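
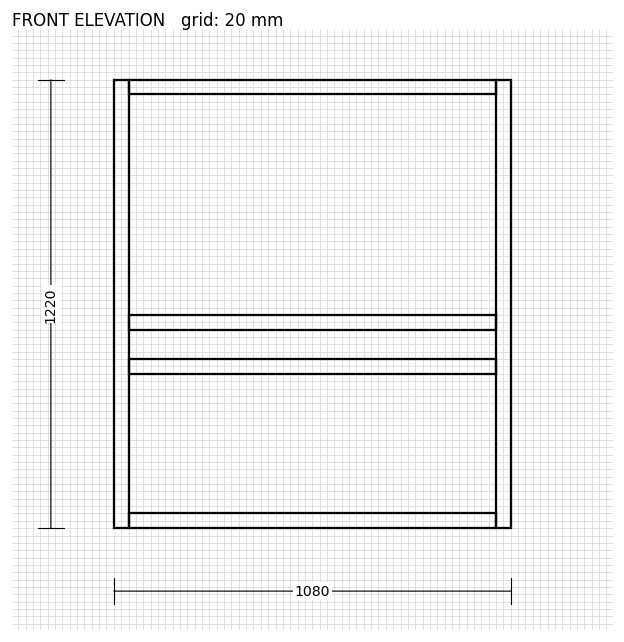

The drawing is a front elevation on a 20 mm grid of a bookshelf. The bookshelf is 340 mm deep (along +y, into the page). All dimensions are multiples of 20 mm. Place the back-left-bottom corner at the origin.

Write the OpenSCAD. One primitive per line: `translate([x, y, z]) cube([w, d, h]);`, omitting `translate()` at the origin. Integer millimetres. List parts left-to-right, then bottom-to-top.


cube([40, 340, 1220]);
translate([40, 0, 0]) cube([1000, 340, 40]);
translate([40, 0, 420]) cube([1000, 340, 40]);
translate([40, 0, 540]) cube([1000, 340, 40]);
translate([40, 0, 1180]) cube([1000, 340, 40]);
translate([1040, 0, 0]) cube([40, 340, 1220]);


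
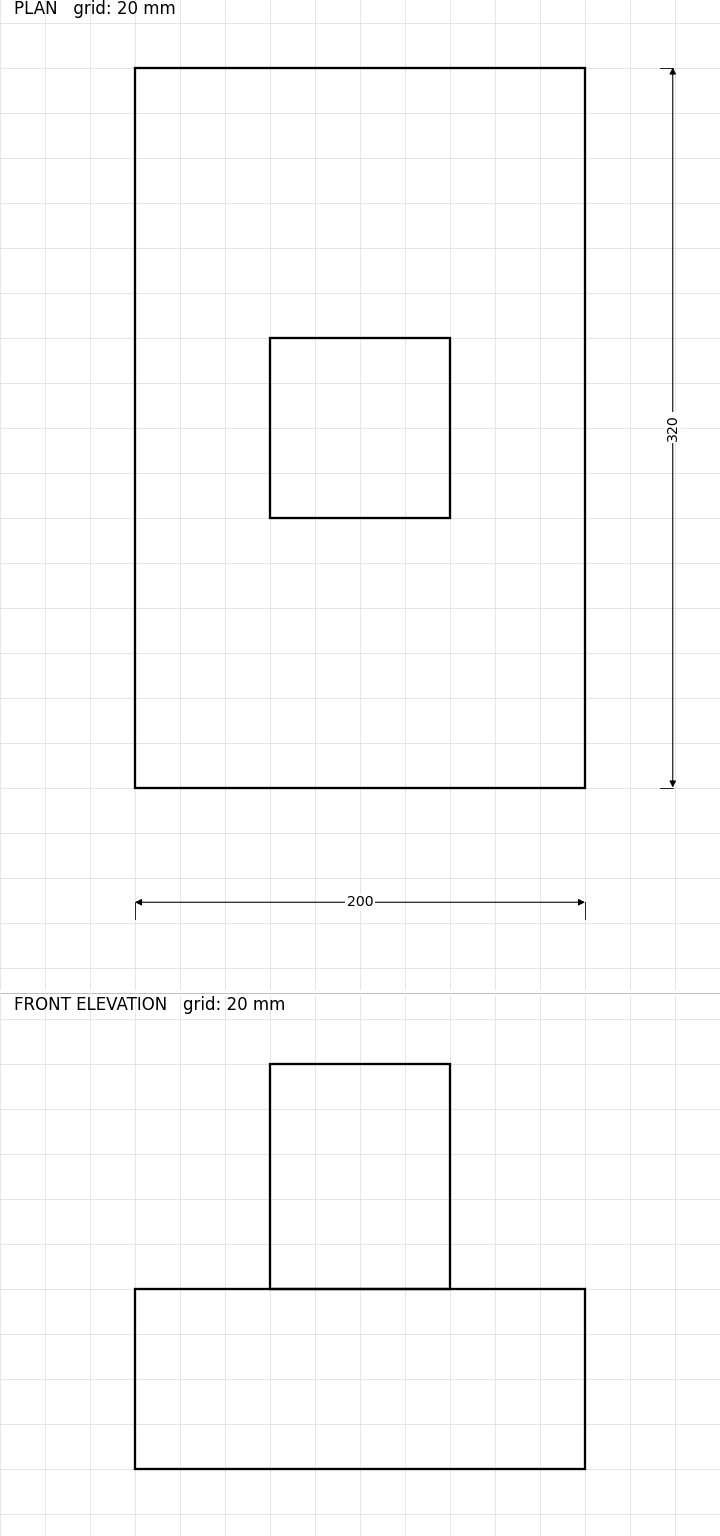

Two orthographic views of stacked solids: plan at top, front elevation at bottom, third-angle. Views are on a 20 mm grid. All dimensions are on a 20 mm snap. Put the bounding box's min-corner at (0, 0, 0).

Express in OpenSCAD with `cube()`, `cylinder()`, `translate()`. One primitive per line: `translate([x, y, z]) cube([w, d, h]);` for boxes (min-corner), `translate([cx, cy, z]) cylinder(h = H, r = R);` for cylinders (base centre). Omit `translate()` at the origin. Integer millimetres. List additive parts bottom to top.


cube([200, 320, 80]);
translate([60, 120, 80]) cube([80, 80, 100]);


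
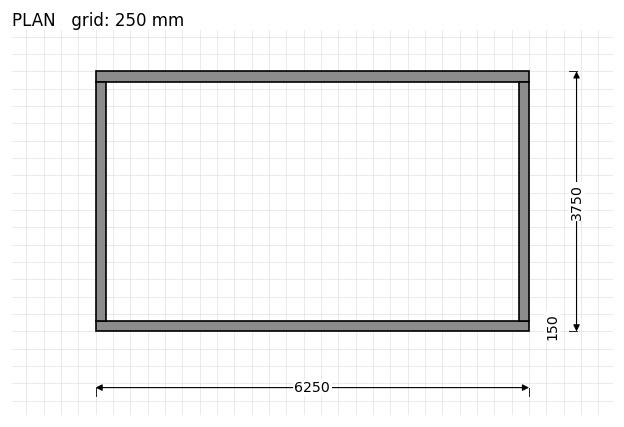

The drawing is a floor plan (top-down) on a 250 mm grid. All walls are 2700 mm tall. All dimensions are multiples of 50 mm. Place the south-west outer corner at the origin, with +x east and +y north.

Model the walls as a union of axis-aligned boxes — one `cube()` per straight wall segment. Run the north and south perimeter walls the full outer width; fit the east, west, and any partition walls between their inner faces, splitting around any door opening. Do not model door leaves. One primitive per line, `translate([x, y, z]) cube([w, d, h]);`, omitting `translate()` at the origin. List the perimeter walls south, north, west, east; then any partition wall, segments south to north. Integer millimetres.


cube([6250, 150, 2700]);
translate([0, 3600, 0]) cube([6250, 150, 2700]);
translate([0, 150, 0]) cube([150, 3450, 2700]);
translate([6100, 150, 0]) cube([150, 3450, 2700]);


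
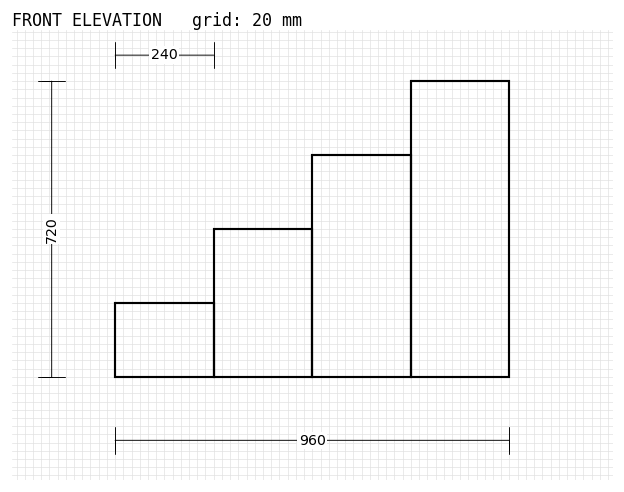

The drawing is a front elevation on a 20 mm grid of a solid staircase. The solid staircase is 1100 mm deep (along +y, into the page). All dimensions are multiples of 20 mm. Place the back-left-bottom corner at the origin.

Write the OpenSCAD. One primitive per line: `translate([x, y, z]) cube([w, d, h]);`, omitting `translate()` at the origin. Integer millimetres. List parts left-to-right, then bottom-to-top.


cube([240, 1100, 180]);
translate([240, 0, 0]) cube([240, 1100, 360]);
translate([480, 0, 0]) cube([240, 1100, 540]);
translate([720, 0, 0]) cube([240, 1100, 720]);


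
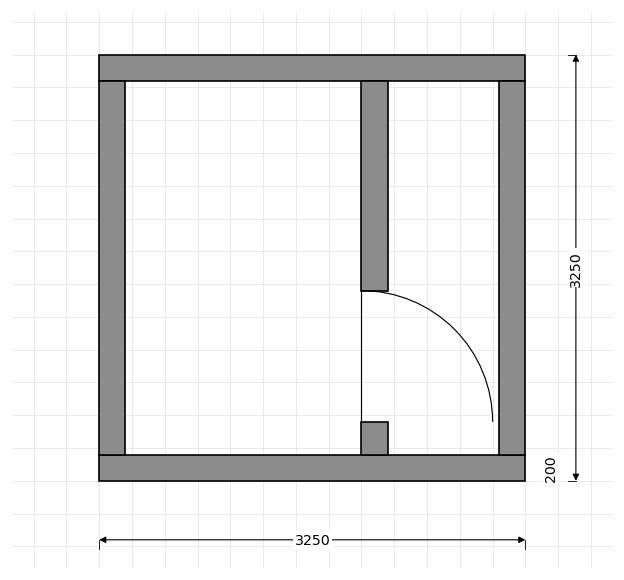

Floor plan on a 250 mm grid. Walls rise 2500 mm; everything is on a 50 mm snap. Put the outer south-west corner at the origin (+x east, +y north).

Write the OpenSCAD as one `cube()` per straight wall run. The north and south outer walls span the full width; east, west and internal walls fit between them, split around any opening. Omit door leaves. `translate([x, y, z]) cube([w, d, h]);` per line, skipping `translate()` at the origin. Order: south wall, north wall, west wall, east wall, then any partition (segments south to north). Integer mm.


cube([3250, 200, 2500]);
translate([0, 3050, 0]) cube([3250, 200, 2500]);
translate([0, 200, 0]) cube([200, 2850, 2500]);
translate([3050, 200, 0]) cube([200, 2850, 2500]);
translate([2000, 200, 0]) cube([200, 250, 2500]);
translate([2000, 1450, 0]) cube([200, 1600, 2500]);


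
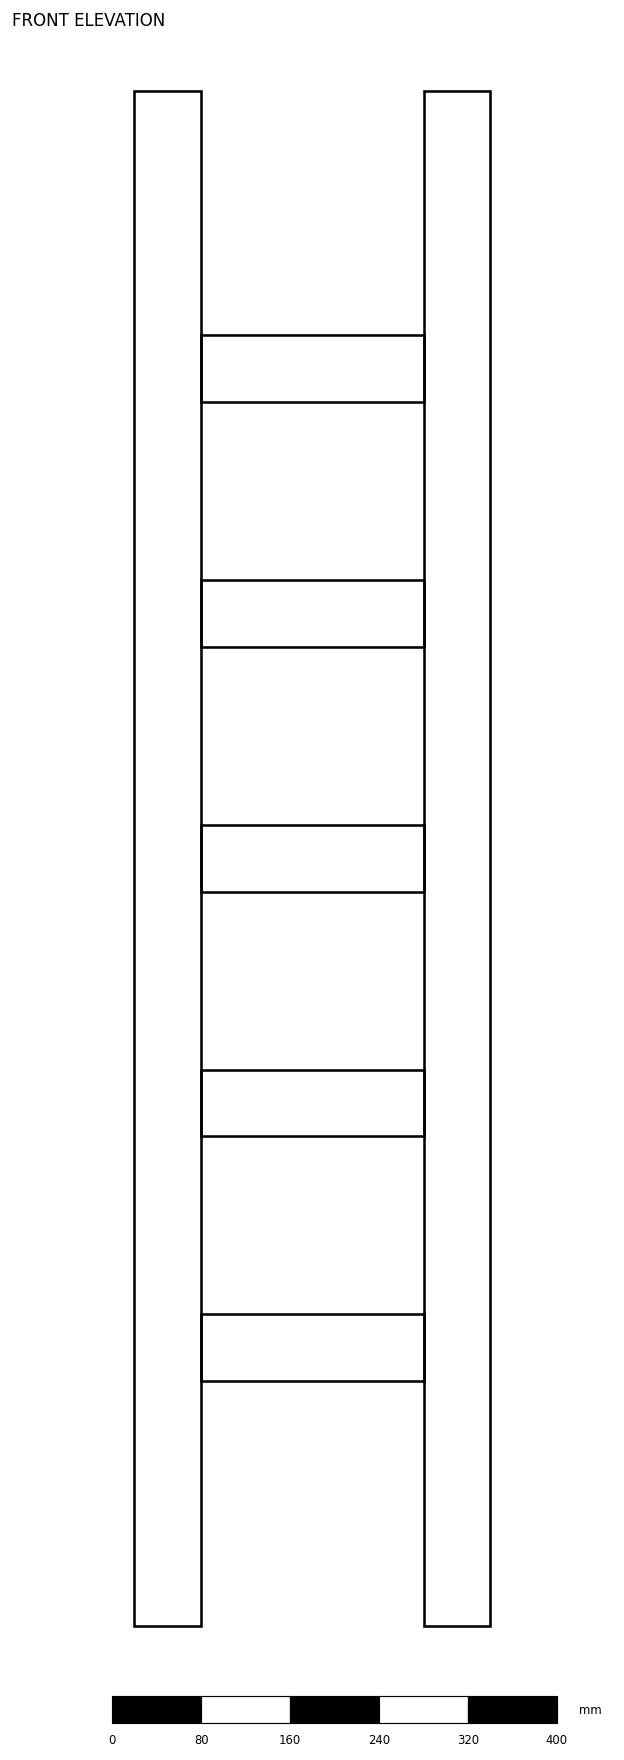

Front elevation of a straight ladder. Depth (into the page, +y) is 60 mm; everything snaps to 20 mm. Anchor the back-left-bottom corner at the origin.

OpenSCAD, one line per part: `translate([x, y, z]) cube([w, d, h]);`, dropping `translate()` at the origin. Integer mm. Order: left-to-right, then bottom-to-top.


cube([60, 60, 1380]);
translate([60, 0, 220]) cube([200, 60, 60]);
translate([60, 0, 440]) cube([200, 60, 60]);
translate([60, 0, 660]) cube([200, 60, 60]);
translate([60, 0, 880]) cube([200, 60, 60]);
translate([60, 0, 1100]) cube([200, 60, 60]);
translate([260, 0, 0]) cube([60, 60, 1380]);


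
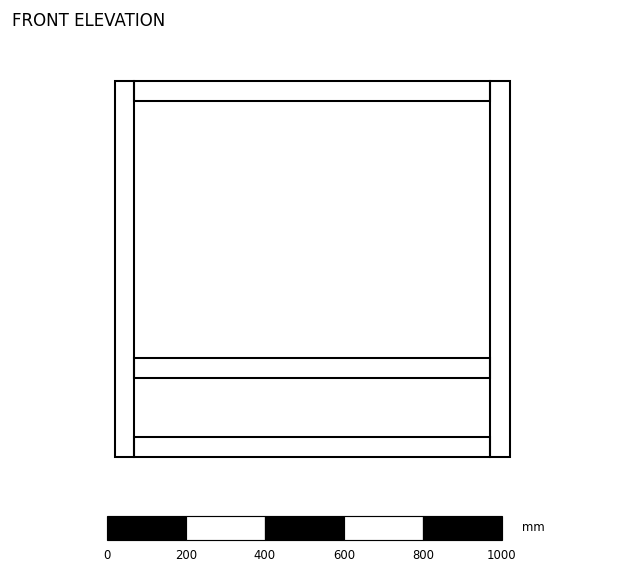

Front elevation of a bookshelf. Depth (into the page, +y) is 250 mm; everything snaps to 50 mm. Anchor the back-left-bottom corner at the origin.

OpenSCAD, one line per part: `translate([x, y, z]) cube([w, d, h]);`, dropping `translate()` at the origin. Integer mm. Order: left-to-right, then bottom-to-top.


cube([50, 250, 950]);
translate([50, 0, 0]) cube([900, 250, 50]);
translate([50, 0, 200]) cube([900, 250, 50]);
translate([50, 0, 900]) cube([900, 250, 50]);
translate([950, 0, 0]) cube([50, 250, 950]);


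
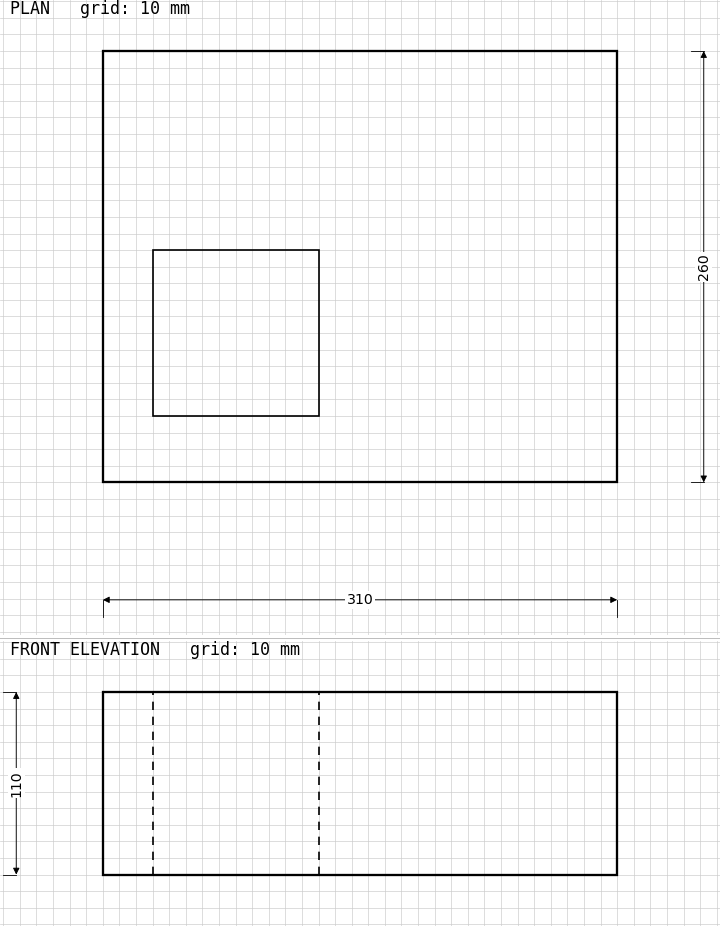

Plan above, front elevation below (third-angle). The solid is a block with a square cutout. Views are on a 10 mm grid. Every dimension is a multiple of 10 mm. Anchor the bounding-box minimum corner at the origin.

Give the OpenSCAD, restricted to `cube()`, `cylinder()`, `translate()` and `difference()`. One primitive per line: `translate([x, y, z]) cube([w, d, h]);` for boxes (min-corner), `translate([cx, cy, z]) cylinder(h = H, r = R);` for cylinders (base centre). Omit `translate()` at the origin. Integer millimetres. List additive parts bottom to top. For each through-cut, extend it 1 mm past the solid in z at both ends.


difference() {
  cube([310, 260, 110]);
  translate([30, 40, -1]) cube([100, 100, 112]);
}


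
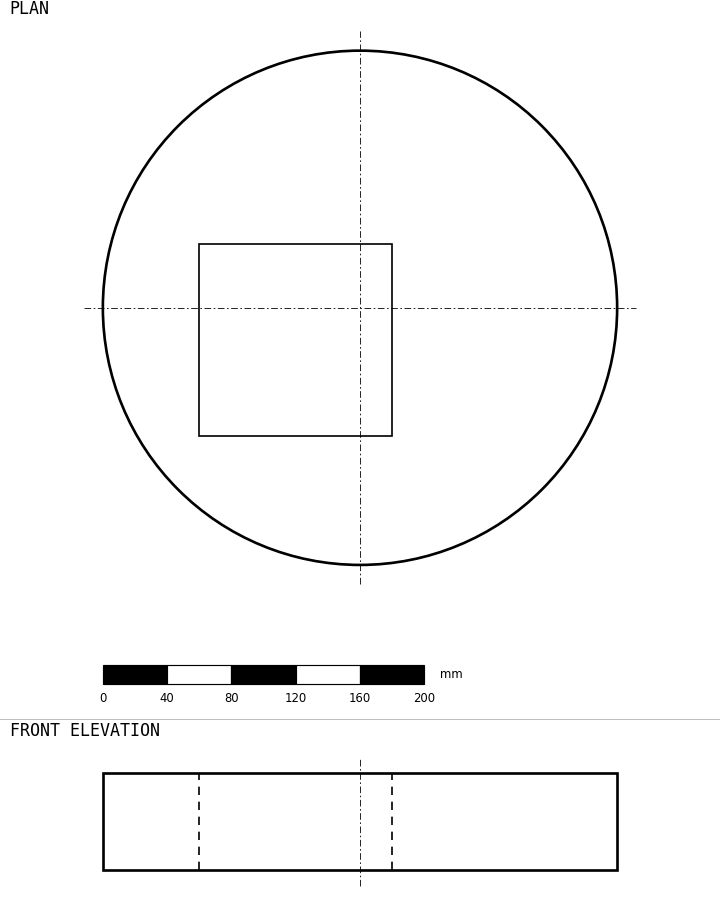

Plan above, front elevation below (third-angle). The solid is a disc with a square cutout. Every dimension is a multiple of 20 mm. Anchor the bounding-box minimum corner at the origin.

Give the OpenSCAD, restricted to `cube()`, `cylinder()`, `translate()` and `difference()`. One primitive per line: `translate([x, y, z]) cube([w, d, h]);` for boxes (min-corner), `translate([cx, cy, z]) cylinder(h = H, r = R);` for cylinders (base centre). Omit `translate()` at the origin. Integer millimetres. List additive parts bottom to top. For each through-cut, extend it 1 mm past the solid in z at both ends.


difference() {
  translate([160, 160, 0]) cylinder(h = 60, r = 160);
  translate([60, 80, -1]) cube([120, 120, 62]);
}


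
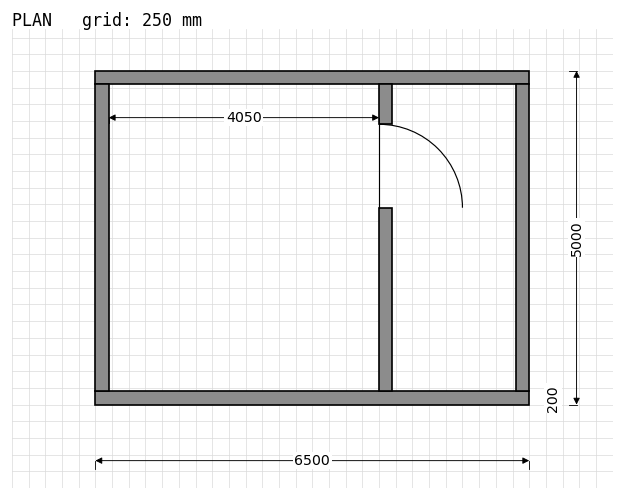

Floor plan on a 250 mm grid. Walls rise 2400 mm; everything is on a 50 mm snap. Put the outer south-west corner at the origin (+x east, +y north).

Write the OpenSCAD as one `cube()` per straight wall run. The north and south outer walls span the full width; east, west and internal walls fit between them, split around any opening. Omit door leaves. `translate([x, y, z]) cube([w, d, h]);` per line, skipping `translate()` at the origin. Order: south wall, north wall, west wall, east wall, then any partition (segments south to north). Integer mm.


cube([6500, 200, 2400]);
translate([0, 4800, 0]) cube([6500, 200, 2400]);
translate([0, 200, 0]) cube([200, 4600, 2400]);
translate([6300, 200, 0]) cube([200, 4600, 2400]);
translate([4250, 200, 0]) cube([200, 2750, 2400]);
translate([4250, 4200, 0]) cube([200, 600, 2400]);


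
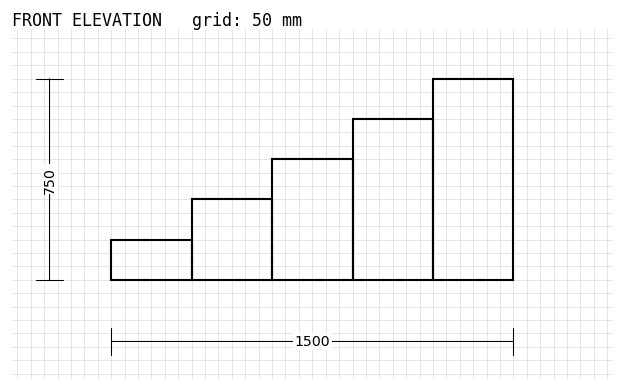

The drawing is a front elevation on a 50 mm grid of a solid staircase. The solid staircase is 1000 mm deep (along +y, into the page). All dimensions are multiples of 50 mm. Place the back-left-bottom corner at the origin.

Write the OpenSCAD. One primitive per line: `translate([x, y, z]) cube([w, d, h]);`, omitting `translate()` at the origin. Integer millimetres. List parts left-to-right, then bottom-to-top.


cube([300, 1000, 150]);
translate([300, 0, 0]) cube([300, 1000, 300]);
translate([600, 0, 0]) cube([300, 1000, 450]);
translate([900, 0, 0]) cube([300, 1000, 600]);
translate([1200, 0, 0]) cube([300, 1000, 750]);


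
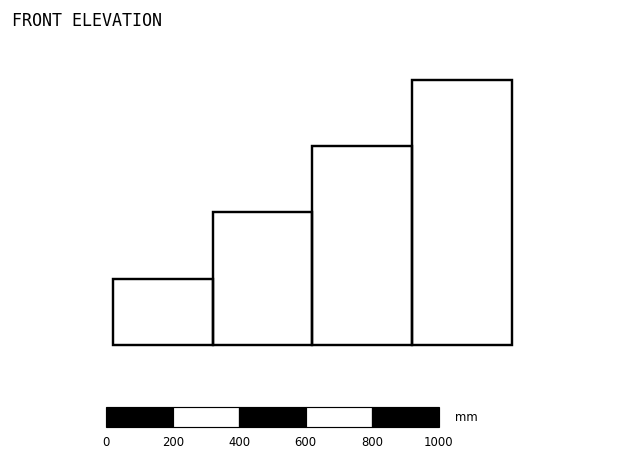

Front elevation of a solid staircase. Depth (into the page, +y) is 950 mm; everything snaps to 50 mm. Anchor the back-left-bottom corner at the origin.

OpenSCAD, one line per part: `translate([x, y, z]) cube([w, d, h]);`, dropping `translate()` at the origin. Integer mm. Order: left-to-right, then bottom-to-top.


cube([300, 950, 200]);
translate([300, 0, 0]) cube([300, 950, 400]);
translate([600, 0, 0]) cube([300, 950, 600]);
translate([900, 0, 0]) cube([300, 950, 800]);


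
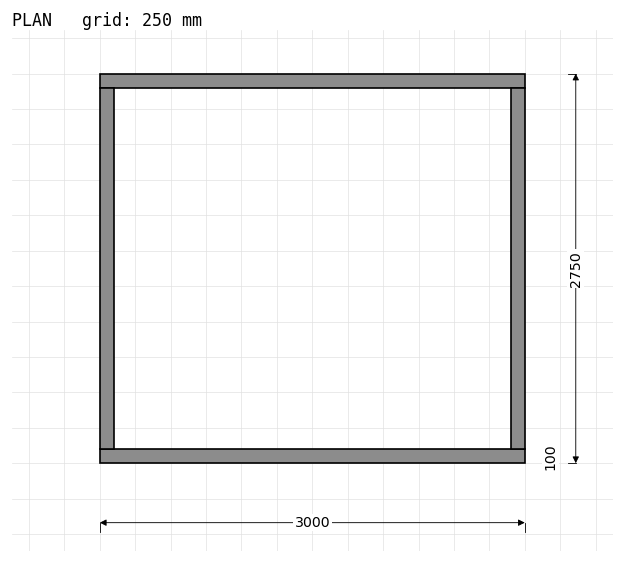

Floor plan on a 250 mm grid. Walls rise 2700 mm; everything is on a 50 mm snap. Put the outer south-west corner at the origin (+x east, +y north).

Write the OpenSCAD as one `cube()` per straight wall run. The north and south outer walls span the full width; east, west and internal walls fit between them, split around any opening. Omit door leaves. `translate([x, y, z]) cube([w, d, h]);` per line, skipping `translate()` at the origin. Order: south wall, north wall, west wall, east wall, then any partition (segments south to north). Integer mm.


cube([3000, 100, 2700]);
translate([0, 2650, 0]) cube([3000, 100, 2700]);
translate([0, 100, 0]) cube([100, 2550, 2700]);
translate([2900, 100, 0]) cube([100, 2550, 2700]);


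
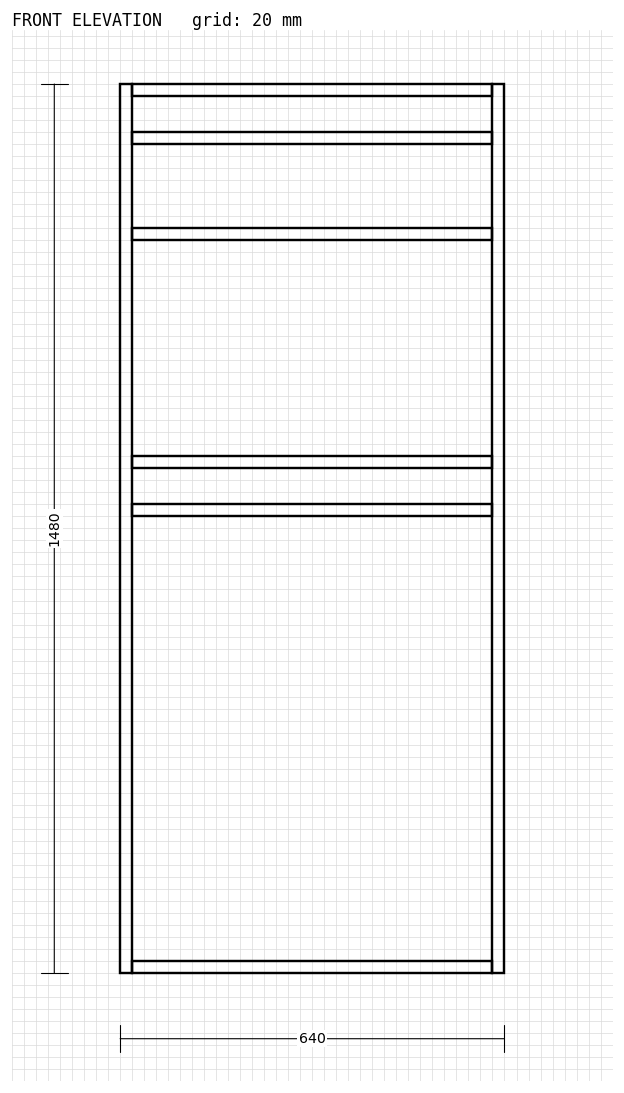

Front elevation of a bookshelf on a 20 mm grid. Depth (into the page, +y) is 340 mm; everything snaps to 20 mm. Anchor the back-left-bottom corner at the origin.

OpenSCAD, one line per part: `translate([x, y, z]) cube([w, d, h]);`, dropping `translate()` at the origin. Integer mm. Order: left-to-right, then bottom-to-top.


cube([20, 340, 1480]);
translate([20, 0, 0]) cube([600, 340, 20]);
translate([20, 0, 760]) cube([600, 340, 20]);
translate([20, 0, 840]) cube([600, 340, 20]);
translate([20, 0, 1220]) cube([600, 340, 20]);
translate([20, 0, 1380]) cube([600, 340, 20]);
translate([20, 0, 1460]) cube([600, 340, 20]);
translate([620, 0, 0]) cube([20, 340, 1480]);


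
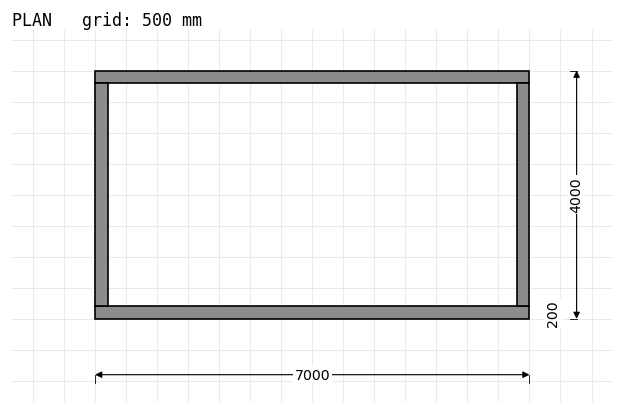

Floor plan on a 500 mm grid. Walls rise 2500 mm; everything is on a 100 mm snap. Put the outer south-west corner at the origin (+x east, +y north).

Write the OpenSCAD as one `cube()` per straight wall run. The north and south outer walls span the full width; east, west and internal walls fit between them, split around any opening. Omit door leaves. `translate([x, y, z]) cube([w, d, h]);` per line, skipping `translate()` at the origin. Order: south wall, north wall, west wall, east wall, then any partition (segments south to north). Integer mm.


cube([7000, 200, 2500]);
translate([0, 3800, 0]) cube([7000, 200, 2500]);
translate([0, 200, 0]) cube([200, 3600, 2500]);
translate([6800, 200, 0]) cube([200, 3600, 2500]);


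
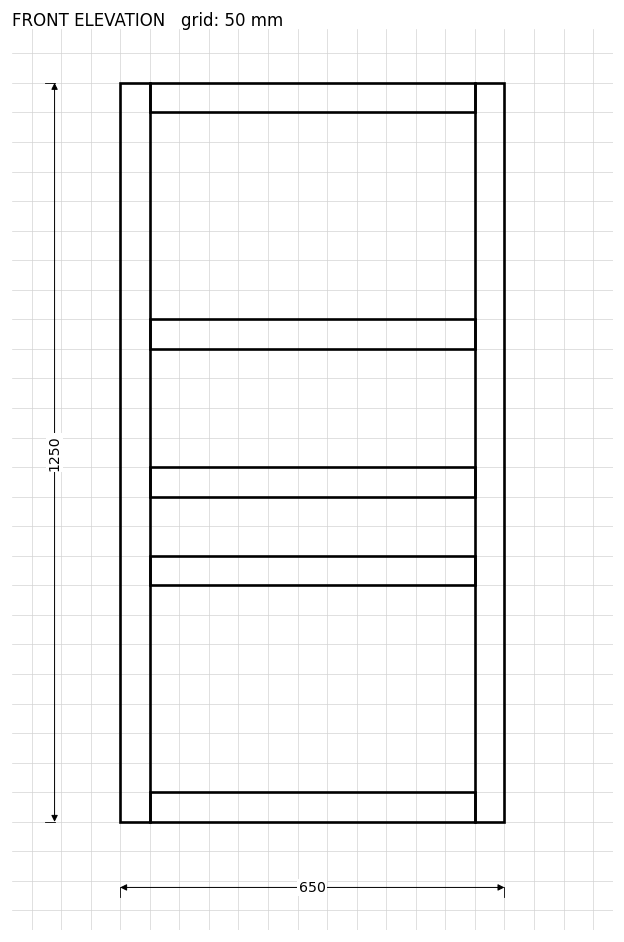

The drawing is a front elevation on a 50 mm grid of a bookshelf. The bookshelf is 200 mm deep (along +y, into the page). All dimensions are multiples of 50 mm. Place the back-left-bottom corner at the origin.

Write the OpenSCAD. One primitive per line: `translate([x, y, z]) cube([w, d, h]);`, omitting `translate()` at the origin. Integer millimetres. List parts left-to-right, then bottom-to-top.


cube([50, 200, 1250]);
translate([50, 0, 0]) cube([550, 200, 50]);
translate([50, 0, 400]) cube([550, 200, 50]);
translate([50, 0, 550]) cube([550, 200, 50]);
translate([50, 0, 800]) cube([550, 200, 50]);
translate([50, 0, 1200]) cube([550, 200, 50]);
translate([600, 0, 0]) cube([50, 200, 1250]);


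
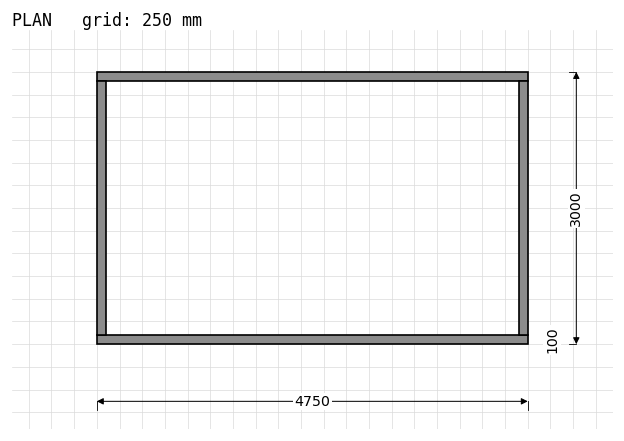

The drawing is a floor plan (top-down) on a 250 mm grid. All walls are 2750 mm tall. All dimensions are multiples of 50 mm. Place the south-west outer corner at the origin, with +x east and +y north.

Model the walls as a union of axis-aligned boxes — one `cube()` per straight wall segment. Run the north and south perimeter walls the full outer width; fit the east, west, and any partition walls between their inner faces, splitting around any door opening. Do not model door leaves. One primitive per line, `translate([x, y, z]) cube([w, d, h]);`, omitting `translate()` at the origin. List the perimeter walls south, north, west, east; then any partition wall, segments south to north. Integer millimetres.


cube([4750, 100, 2750]);
translate([0, 2900, 0]) cube([4750, 100, 2750]);
translate([0, 100, 0]) cube([100, 2800, 2750]);
translate([4650, 100, 0]) cube([100, 2800, 2750]);


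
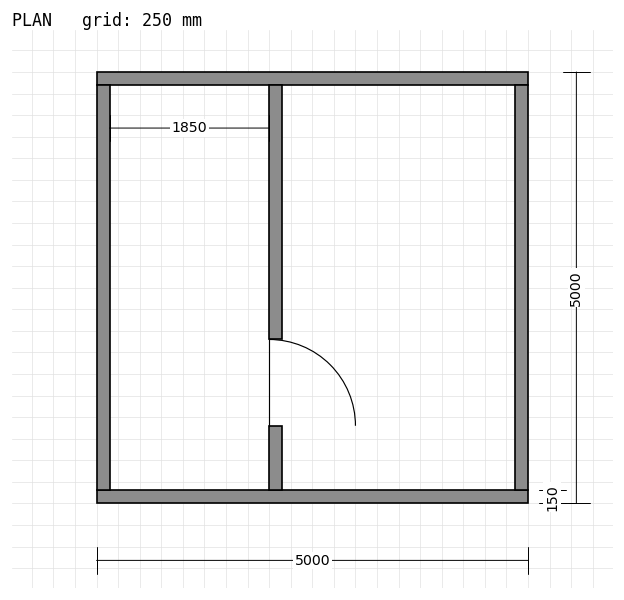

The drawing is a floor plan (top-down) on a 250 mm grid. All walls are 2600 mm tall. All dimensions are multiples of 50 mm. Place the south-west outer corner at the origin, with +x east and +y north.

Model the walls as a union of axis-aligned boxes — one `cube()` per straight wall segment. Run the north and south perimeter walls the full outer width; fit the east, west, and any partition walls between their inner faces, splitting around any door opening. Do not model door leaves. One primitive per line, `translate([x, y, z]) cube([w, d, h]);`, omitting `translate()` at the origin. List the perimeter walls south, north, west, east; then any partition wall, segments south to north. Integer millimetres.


cube([5000, 150, 2600]);
translate([0, 4850, 0]) cube([5000, 150, 2600]);
translate([0, 150, 0]) cube([150, 4700, 2600]);
translate([4850, 150, 0]) cube([150, 4700, 2600]);
translate([2000, 150, 0]) cube([150, 750, 2600]);
translate([2000, 1900, 0]) cube([150, 2950, 2600]);


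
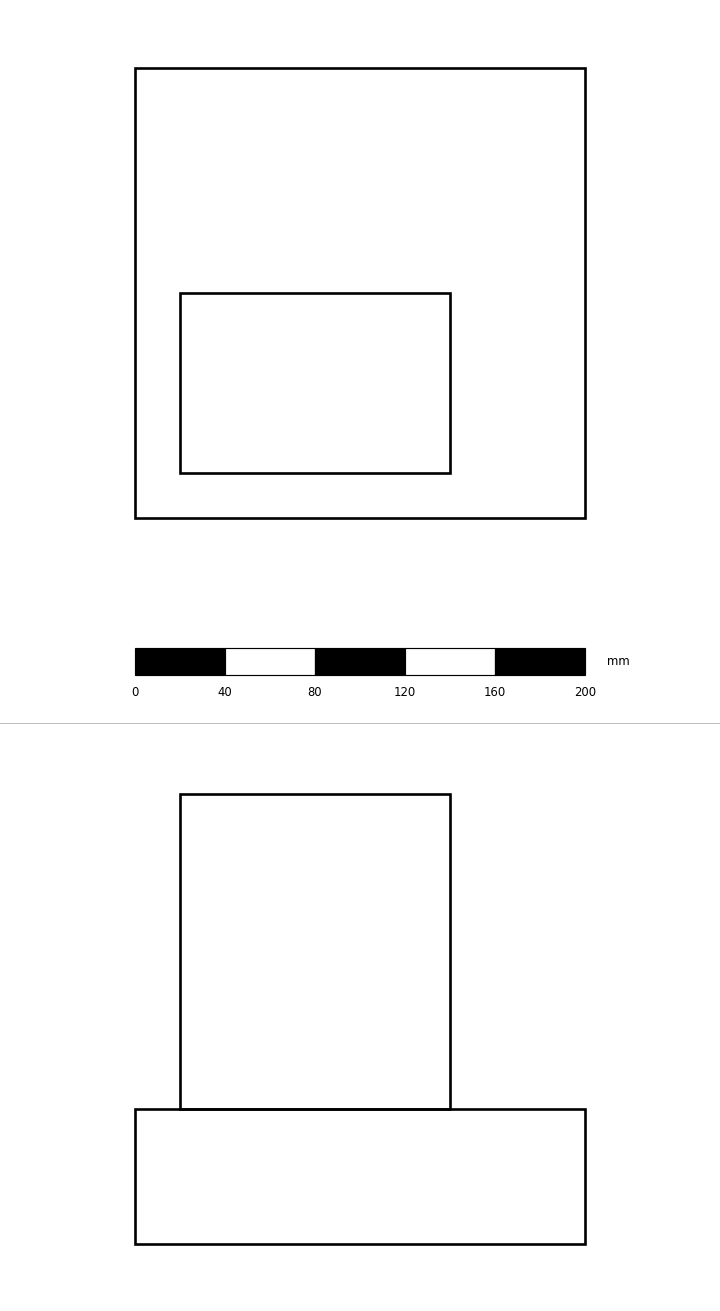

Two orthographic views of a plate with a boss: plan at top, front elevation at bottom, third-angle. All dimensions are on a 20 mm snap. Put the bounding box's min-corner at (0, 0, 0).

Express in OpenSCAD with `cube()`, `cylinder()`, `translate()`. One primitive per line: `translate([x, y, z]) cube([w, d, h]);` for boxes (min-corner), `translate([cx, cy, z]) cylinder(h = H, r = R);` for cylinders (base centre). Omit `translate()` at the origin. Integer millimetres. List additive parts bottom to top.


cube([200, 200, 60]);
translate([20, 20, 60]) cube([120, 80, 140]);


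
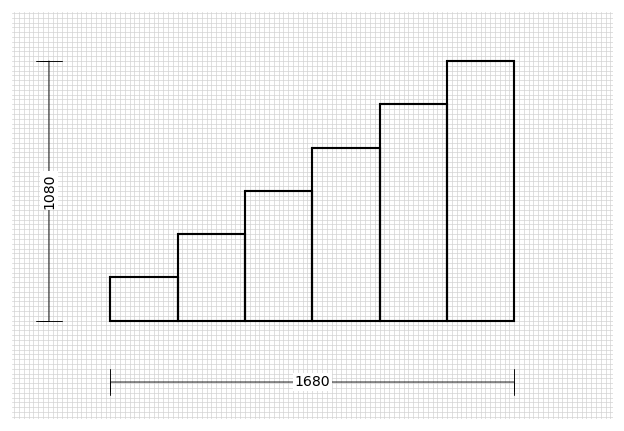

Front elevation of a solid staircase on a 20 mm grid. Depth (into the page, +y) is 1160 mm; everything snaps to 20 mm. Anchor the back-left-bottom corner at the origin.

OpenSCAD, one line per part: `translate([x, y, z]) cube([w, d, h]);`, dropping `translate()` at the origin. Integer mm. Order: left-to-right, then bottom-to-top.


cube([280, 1160, 180]);
translate([280, 0, 0]) cube([280, 1160, 360]);
translate([560, 0, 0]) cube([280, 1160, 540]);
translate([840, 0, 0]) cube([280, 1160, 720]);
translate([1120, 0, 0]) cube([280, 1160, 900]);
translate([1400, 0, 0]) cube([280, 1160, 1080]);


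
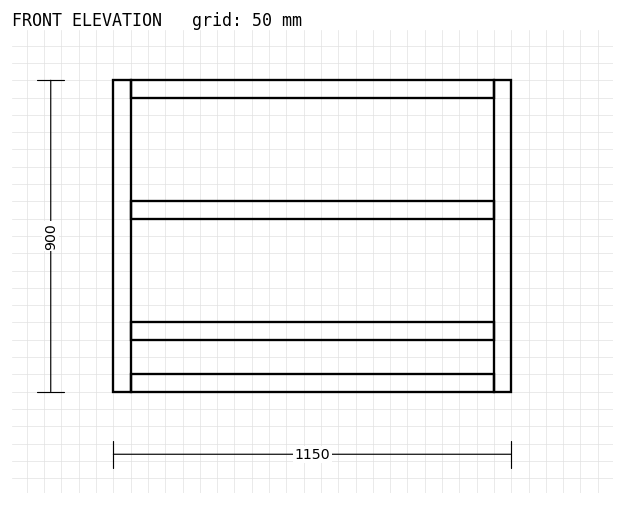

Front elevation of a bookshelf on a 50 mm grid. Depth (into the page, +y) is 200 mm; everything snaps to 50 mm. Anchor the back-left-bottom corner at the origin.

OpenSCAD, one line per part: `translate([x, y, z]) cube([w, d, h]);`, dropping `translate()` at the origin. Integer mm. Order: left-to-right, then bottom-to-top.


cube([50, 200, 900]);
translate([50, 0, 0]) cube([1050, 200, 50]);
translate([50, 0, 150]) cube([1050, 200, 50]);
translate([50, 0, 500]) cube([1050, 200, 50]);
translate([50, 0, 850]) cube([1050, 200, 50]);
translate([1100, 0, 0]) cube([50, 200, 900]);


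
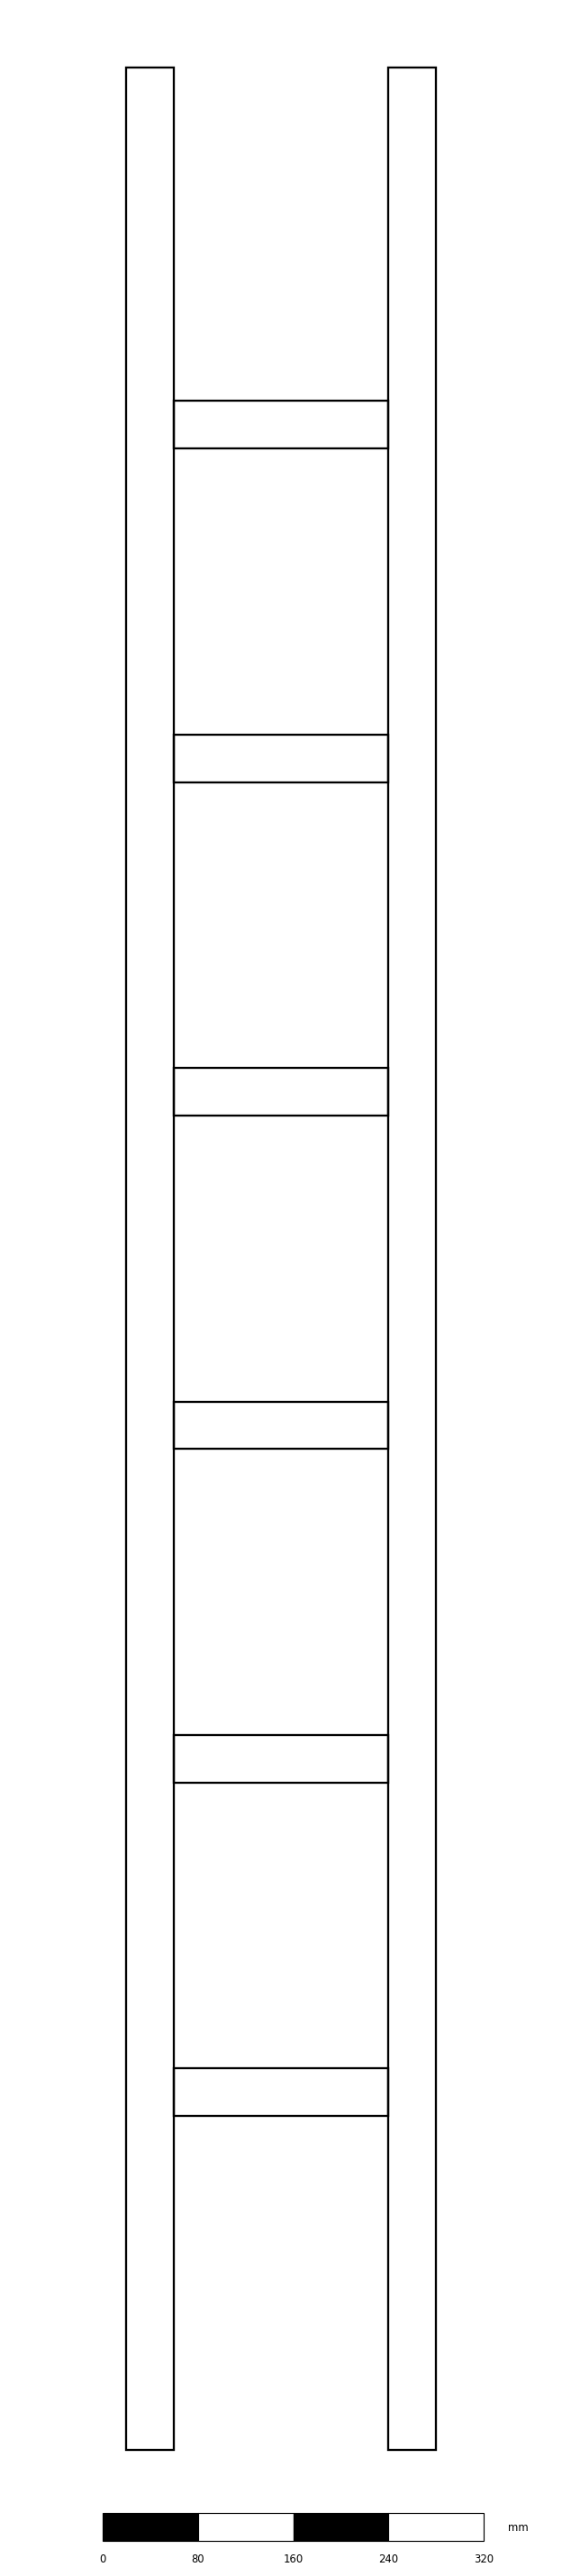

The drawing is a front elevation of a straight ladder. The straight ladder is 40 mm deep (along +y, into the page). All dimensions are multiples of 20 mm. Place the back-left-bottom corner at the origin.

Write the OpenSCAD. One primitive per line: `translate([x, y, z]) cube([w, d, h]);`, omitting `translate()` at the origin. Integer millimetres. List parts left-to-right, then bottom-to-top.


cube([40, 40, 2000]);
translate([40, 0, 280]) cube([180, 40, 40]);
translate([40, 0, 560]) cube([180, 40, 40]);
translate([40, 0, 840]) cube([180, 40, 40]);
translate([40, 0, 1120]) cube([180, 40, 40]);
translate([40, 0, 1400]) cube([180, 40, 40]);
translate([40, 0, 1680]) cube([180, 40, 40]);
translate([220, 0, 0]) cube([40, 40, 2000]);


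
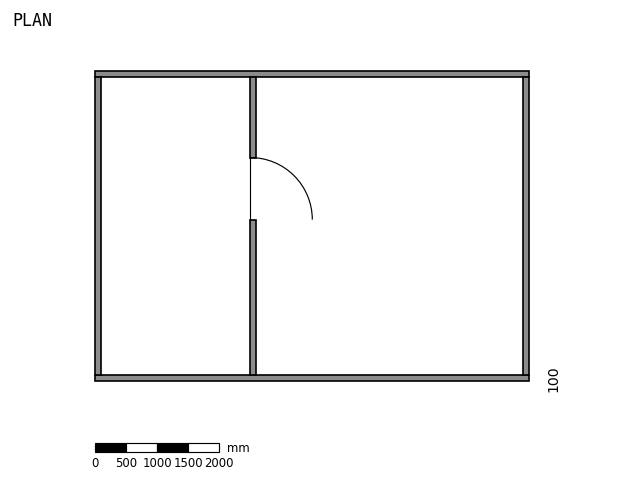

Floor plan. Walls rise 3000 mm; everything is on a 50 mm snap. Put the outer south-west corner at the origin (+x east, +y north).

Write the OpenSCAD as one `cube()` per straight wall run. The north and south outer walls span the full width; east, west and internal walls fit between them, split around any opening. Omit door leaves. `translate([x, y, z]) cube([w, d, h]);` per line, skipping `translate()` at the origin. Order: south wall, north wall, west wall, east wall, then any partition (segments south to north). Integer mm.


cube([7000, 100, 3000]);
translate([0, 4900, 0]) cube([7000, 100, 3000]);
translate([0, 100, 0]) cube([100, 4800, 3000]);
translate([6900, 100, 0]) cube([100, 4800, 3000]);
translate([2500, 100, 0]) cube([100, 2500, 3000]);
translate([2500, 3600, 0]) cube([100, 1300, 3000]);


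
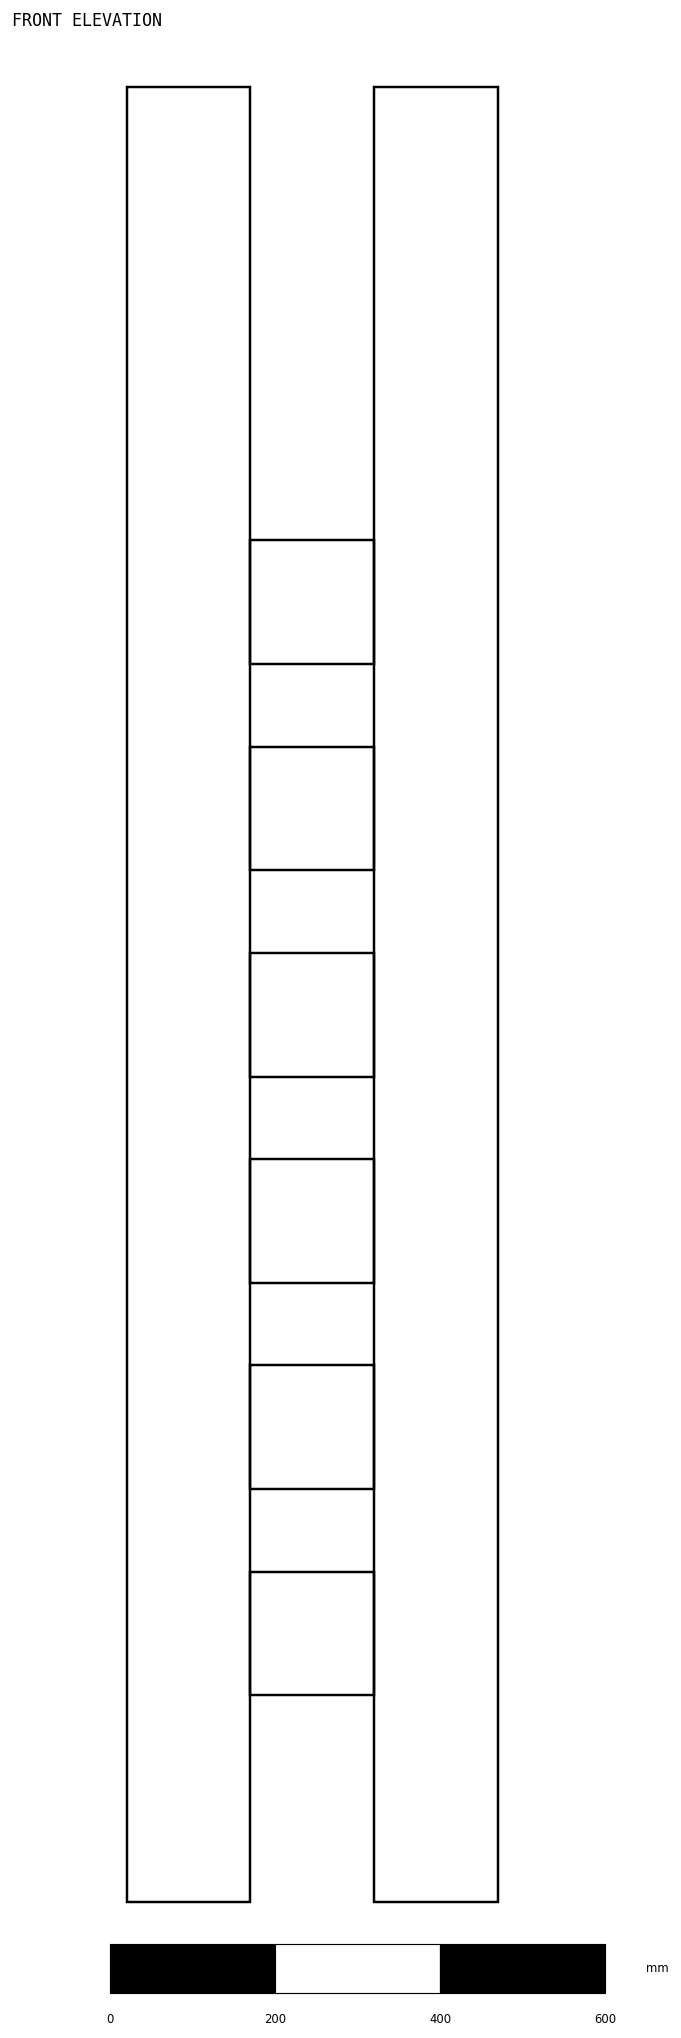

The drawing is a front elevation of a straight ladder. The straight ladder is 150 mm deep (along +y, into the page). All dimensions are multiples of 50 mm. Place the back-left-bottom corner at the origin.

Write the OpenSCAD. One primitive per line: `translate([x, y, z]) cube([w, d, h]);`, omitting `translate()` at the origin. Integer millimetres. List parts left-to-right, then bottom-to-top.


cube([150, 150, 2200]);
translate([150, 0, 250]) cube([150, 150, 150]);
translate([150, 0, 500]) cube([150, 150, 150]);
translate([150, 0, 750]) cube([150, 150, 150]);
translate([150, 0, 1000]) cube([150, 150, 150]);
translate([150, 0, 1250]) cube([150, 150, 150]);
translate([150, 0, 1500]) cube([150, 150, 150]);
translate([300, 0, 0]) cube([150, 150, 2200]);


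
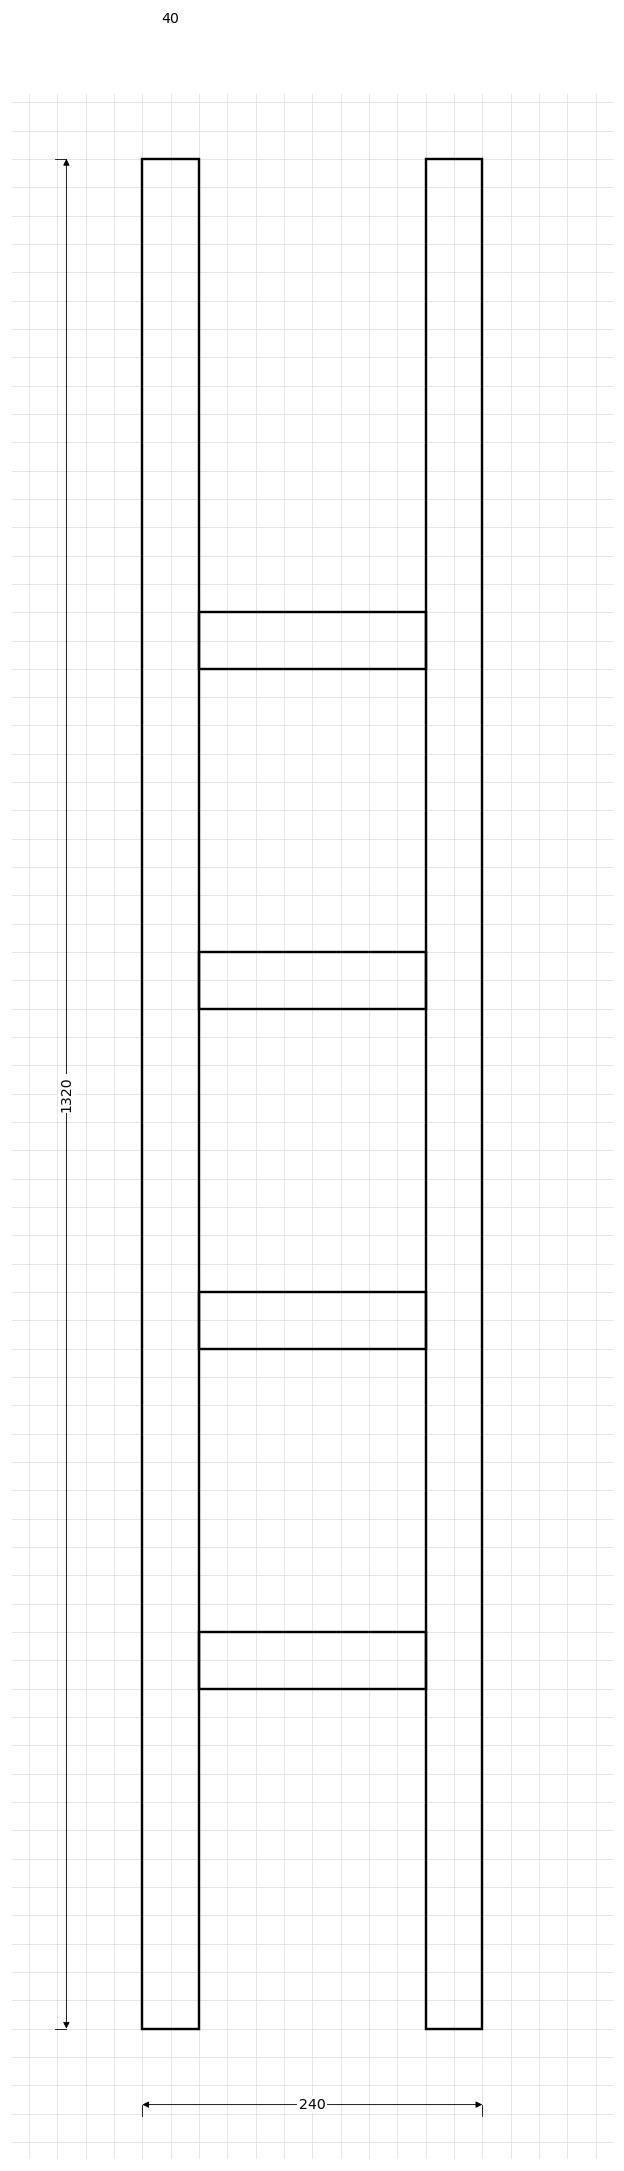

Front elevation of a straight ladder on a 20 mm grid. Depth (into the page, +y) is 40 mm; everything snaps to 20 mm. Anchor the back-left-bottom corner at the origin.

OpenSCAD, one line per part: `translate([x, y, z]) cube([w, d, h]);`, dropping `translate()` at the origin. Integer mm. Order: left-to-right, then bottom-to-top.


cube([40, 40, 1320]);
translate([40, 0, 240]) cube([160, 40, 40]);
translate([40, 0, 480]) cube([160, 40, 40]);
translate([40, 0, 720]) cube([160, 40, 40]);
translate([40, 0, 960]) cube([160, 40, 40]);
translate([200, 0, 0]) cube([40, 40, 1320]);


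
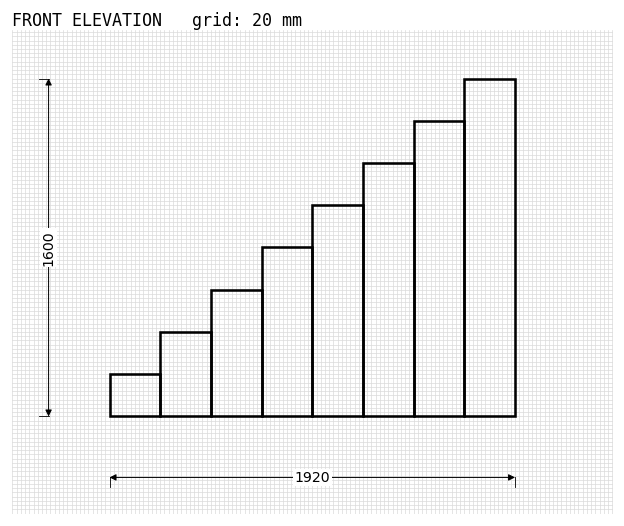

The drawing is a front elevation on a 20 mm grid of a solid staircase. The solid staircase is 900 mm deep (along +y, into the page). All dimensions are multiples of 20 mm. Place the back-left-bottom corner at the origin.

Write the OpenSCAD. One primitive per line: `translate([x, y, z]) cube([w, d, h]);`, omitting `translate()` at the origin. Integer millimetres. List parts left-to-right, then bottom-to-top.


cube([240, 900, 200]);
translate([240, 0, 0]) cube([240, 900, 400]);
translate([480, 0, 0]) cube([240, 900, 600]);
translate([720, 0, 0]) cube([240, 900, 800]);
translate([960, 0, 0]) cube([240, 900, 1000]);
translate([1200, 0, 0]) cube([240, 900, 1200]);
translate([1440, 0, 0]) cube([240, 900, 1400]);
translate([1680, 0, 0]) cube([240, 900, 1600]);


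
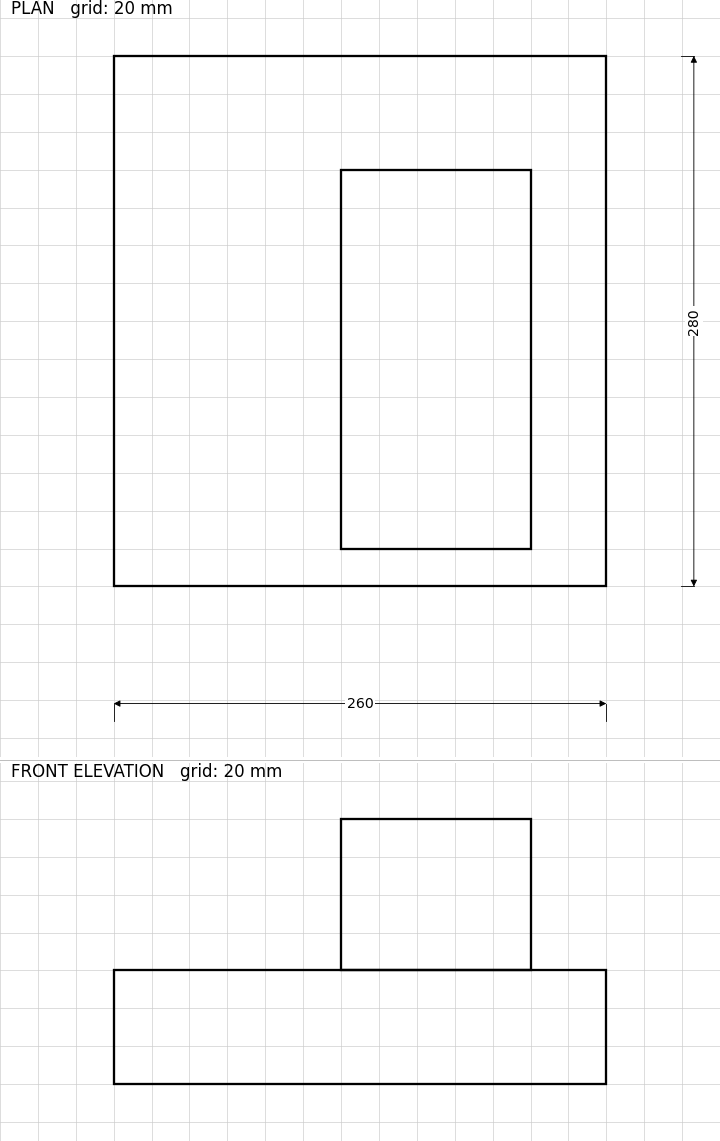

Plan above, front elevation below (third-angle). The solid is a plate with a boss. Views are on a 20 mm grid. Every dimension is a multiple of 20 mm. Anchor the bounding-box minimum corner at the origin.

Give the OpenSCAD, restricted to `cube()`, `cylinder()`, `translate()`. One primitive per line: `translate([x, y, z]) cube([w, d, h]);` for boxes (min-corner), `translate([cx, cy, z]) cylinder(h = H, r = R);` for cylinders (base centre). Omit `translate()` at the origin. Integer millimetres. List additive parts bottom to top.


cube([260, 280, 60]);
translate([120, 20, 60]) cube([100, 200, 80]);


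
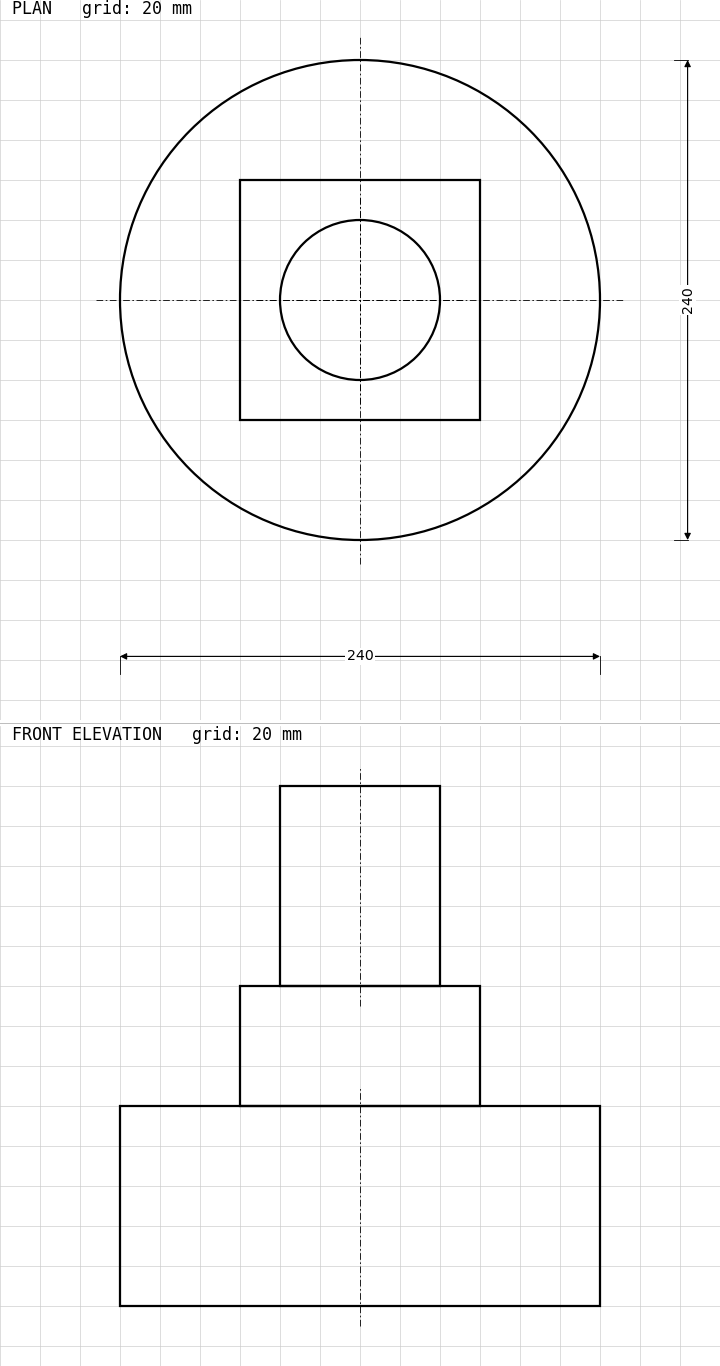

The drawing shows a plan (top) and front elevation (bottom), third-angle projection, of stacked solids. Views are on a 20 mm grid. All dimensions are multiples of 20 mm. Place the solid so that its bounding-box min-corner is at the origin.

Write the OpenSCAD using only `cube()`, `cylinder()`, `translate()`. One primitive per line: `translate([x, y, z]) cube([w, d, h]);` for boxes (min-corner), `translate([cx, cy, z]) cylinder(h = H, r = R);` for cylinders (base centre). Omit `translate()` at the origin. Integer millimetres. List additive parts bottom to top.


translate([120, 120, 0]) cylinder(h = 100, r = 120);
translate([60, 60, 100]) cube([120, 120, 60]);
translate([120, 120, 160]) cylinder(h = 100, r = 40);


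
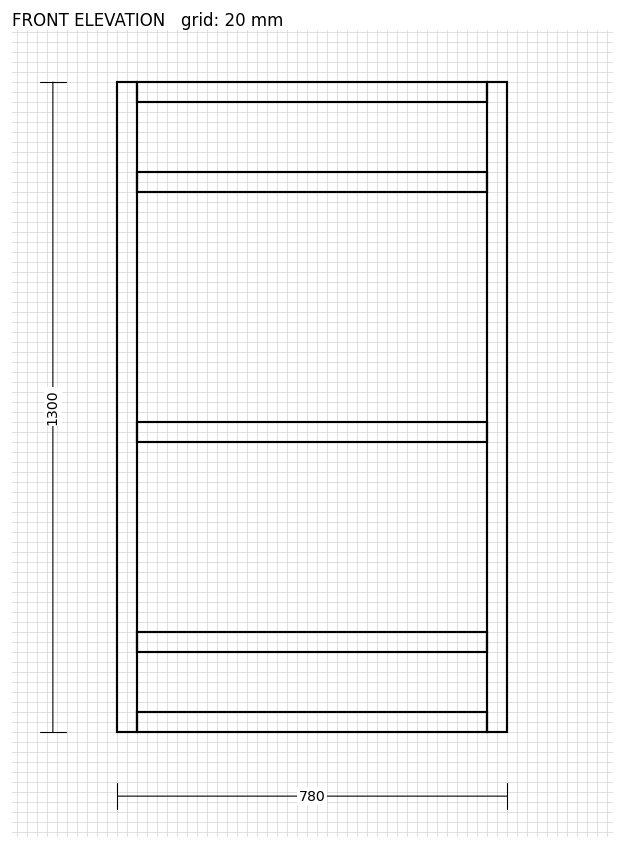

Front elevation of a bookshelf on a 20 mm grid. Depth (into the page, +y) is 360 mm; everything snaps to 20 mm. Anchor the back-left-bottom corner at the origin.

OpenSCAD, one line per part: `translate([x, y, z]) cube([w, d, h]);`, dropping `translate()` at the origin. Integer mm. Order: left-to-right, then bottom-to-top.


cube([40, 360, 1300]);
translate([40, 0, 0]) cube([700, 360, 40]);
translate([40, 0, 160]) cube([700, 360, 40]);
translate([40, 0, 580]) cube([700, 360, 40]);
translate([40, 0, 1080]) cube([700, 360, 40]);
translate([40, 0, 1260]) cube([700, 360, 40]);
translate([740, 0, 0]) cube([40, 360, 1300]);


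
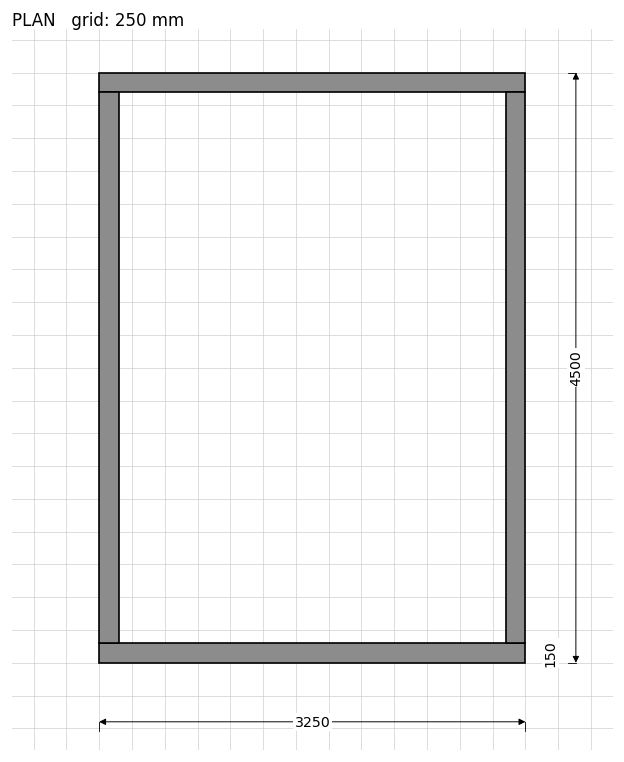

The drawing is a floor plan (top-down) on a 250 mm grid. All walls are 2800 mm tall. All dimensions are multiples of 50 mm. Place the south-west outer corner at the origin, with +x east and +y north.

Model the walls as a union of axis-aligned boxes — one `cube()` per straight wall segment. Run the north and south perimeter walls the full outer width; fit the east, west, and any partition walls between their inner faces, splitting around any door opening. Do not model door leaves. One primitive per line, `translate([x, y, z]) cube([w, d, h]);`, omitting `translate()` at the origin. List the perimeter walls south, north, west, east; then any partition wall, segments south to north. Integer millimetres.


cube([3250, 150, 2800]);
translate([0, 4350, 0]) cube([3250, 150, 2800]);
translate([0, 150, 0]) cube([150, 4200, 2800]);
translate([3100, 150, 0]) cube([150, 4200, 2800]);


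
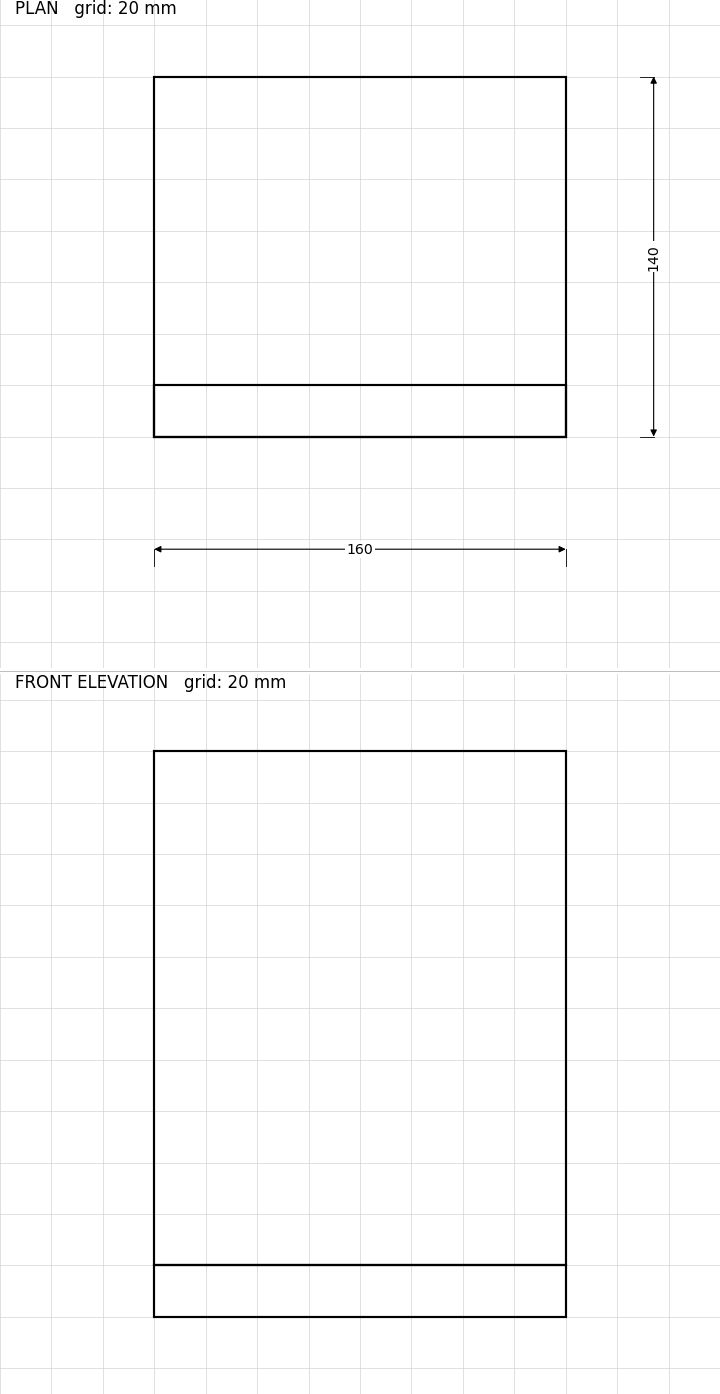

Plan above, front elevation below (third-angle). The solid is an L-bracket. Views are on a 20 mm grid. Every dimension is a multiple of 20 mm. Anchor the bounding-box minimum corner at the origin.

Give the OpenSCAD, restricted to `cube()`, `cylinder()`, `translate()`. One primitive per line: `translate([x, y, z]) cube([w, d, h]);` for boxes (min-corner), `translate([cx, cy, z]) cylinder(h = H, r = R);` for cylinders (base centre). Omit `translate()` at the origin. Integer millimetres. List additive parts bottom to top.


cube([160, 140, 20]);
translate([0, 0, 20]) cube([160, 20, 200]);


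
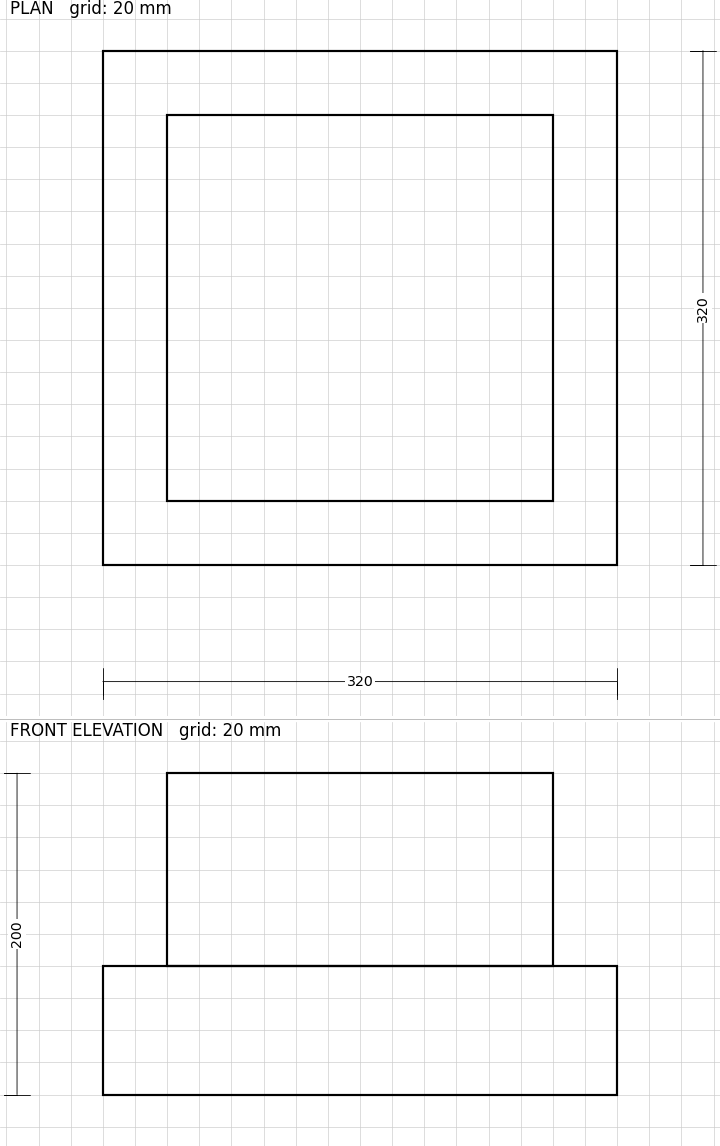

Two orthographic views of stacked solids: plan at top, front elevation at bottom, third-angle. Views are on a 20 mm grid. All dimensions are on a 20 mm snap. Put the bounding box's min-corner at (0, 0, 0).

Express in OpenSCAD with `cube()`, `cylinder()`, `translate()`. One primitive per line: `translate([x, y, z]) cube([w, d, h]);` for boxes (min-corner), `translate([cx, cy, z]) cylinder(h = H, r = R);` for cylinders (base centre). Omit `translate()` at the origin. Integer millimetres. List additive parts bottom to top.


cube([320, 320, 80]);
translate([40, 40, 80]) cube([240, 240, 120]);


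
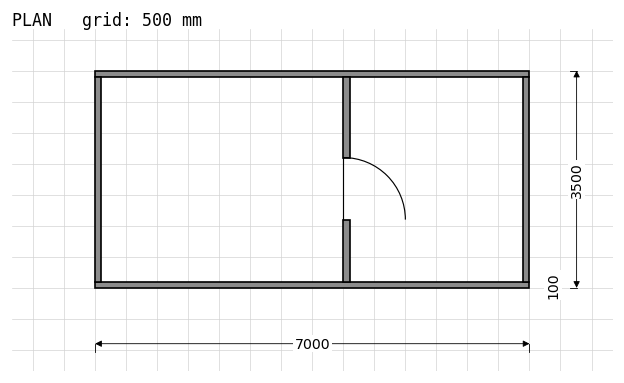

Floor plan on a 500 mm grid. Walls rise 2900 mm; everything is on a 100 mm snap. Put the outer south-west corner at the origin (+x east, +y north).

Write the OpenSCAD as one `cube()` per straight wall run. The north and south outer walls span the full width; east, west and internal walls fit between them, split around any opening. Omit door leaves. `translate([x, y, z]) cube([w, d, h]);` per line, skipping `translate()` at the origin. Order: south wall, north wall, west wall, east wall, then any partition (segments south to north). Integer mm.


cube([7000, 100, 2900]);
translate([0, 3400, 0]) cube([7000, 100, 2900]);
translate([0, 100, 0]) cube([100, 3300, 2900]);
translate([6900, 100, 0]) cube([100, 3300, 2900]);
translate([4000, 100, 0]) cube([100, 1000, 2900]);
translate([4000, 2100, 0]) cube([100, 1300, 2900]);


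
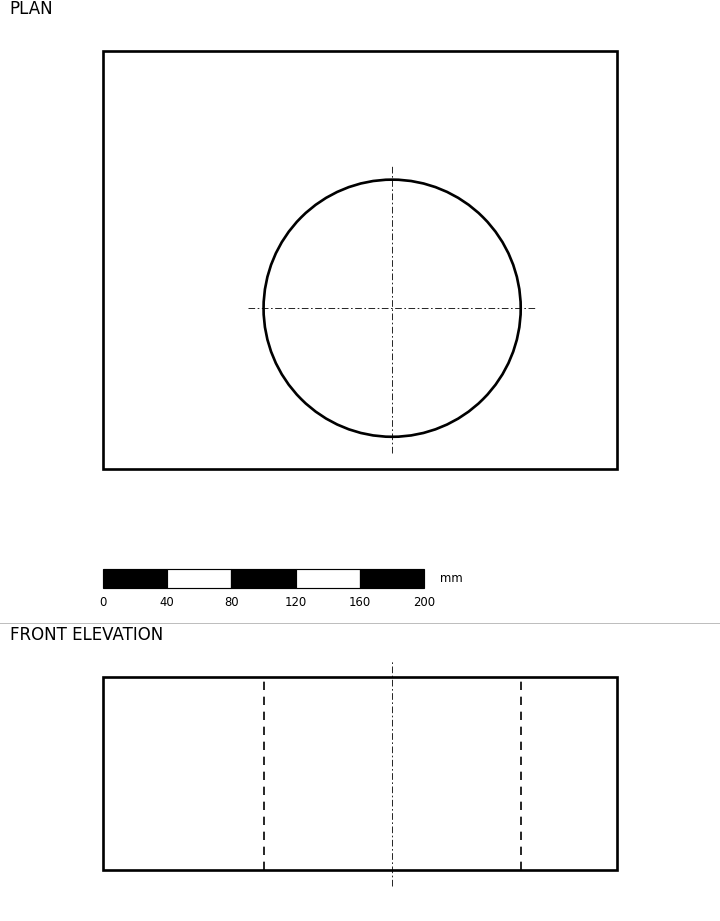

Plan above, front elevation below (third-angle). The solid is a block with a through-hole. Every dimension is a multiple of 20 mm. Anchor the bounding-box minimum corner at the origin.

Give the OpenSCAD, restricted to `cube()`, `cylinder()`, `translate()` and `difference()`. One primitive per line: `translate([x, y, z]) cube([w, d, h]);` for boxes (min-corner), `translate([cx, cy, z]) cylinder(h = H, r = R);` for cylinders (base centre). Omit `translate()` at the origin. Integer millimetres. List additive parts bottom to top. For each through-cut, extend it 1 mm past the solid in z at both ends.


difference() {
  cube([320, 260, 120]);
  translate([180, 100, -1]) cylinder(h = 122, r = 80);
}


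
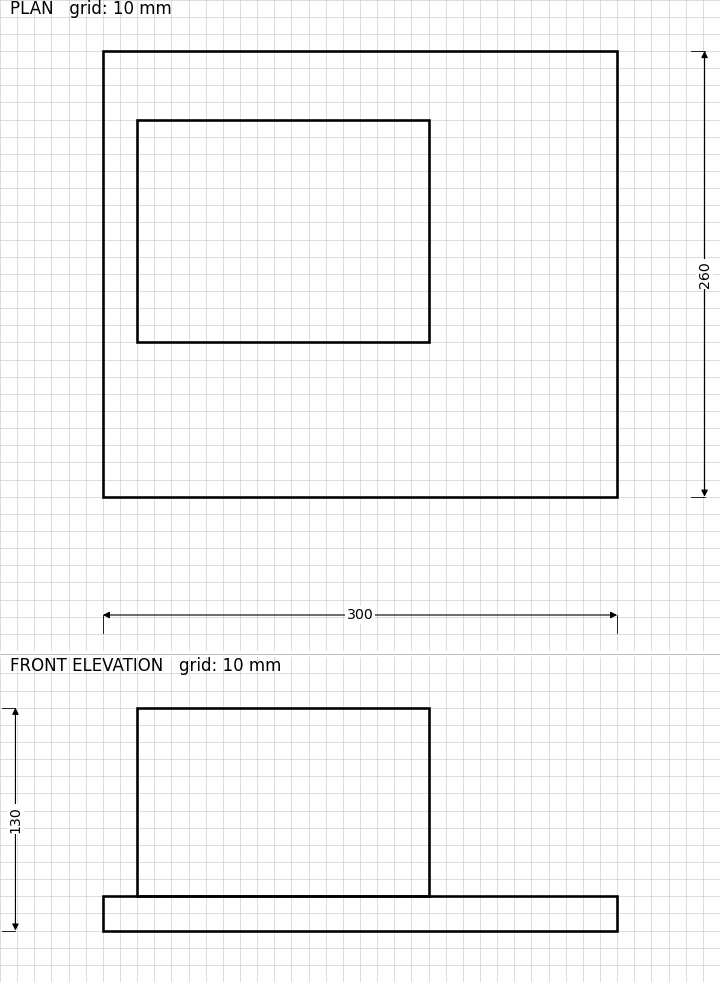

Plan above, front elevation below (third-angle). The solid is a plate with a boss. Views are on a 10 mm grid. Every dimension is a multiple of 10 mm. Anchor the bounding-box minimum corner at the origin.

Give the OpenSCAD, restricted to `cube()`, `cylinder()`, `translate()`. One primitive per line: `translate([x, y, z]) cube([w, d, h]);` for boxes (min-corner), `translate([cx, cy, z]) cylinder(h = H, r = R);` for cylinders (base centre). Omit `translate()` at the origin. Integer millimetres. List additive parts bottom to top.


cube([300, 260, 20]);
translate([20, 90, 20]) cube([170, 130, 110]);


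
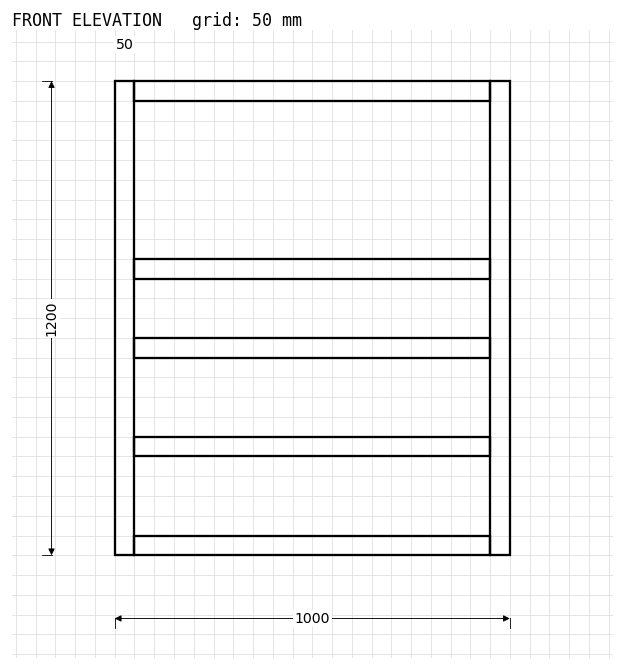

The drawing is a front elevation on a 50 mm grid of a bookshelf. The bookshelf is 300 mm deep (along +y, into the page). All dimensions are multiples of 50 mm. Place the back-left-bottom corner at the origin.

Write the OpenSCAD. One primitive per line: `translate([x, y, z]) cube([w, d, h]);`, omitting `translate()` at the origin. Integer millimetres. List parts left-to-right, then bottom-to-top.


cube([50, 300, 1200]);
translate([50, 0, 0]) cube([900, 300, 50]);
translate([50, 0, 250]) cube([900, 300, 50]);
translate([50, 0, 500]) cube([900, 300, 50]);
translate([50, 0, 700]) cube([900, 300, 50]);
translate([50, 0, 1150]) cube([900, 300, 50]);
translate([950, 0, 0]) cube([50, 300, 1200]);
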